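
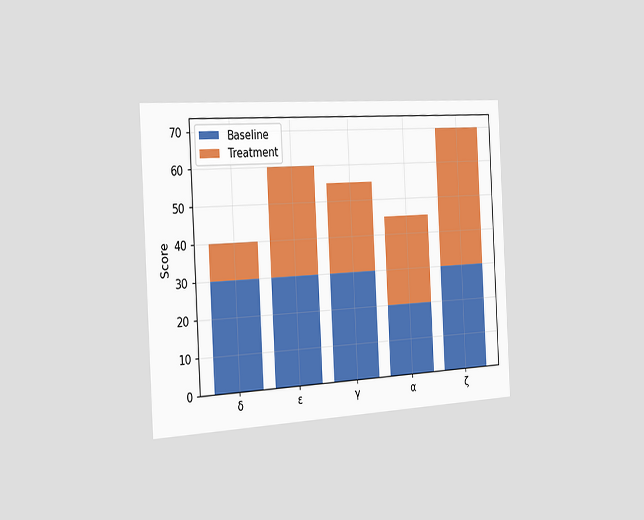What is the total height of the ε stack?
The chart is tilted about 3° counter-clockwise and viewed slightly from the left. The ε stack's top reaches 60 on the y-axis.

60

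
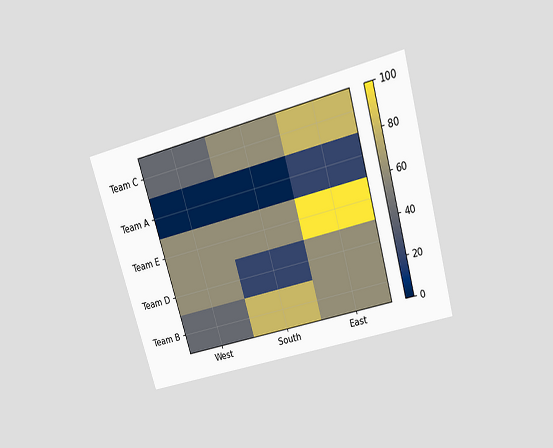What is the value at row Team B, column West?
40

The chart is tilted about 16° counter-clockwise and viewed slightly from above. Matching cell (Team B, West) against the colorbar gives 40.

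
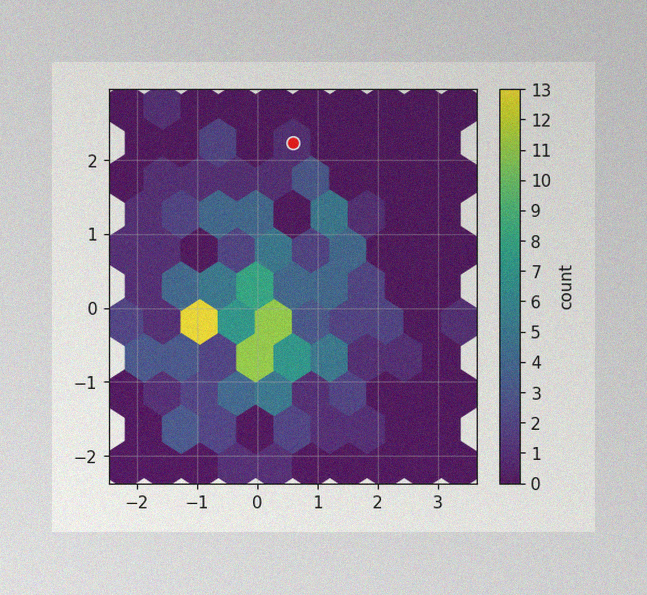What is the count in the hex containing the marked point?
1

The image has some photo noise and uneven lighting. The marked hex reads 1 on the colorbar.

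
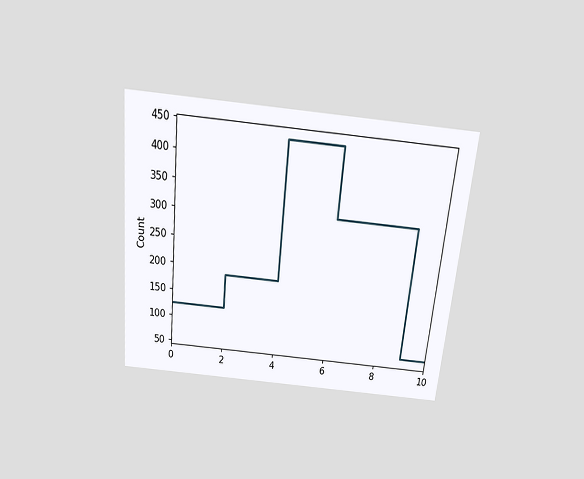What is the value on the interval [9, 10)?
The chart is tilted about 6° clockwise and viewed slightly from above. On [9, 10) the step sits at 62.

62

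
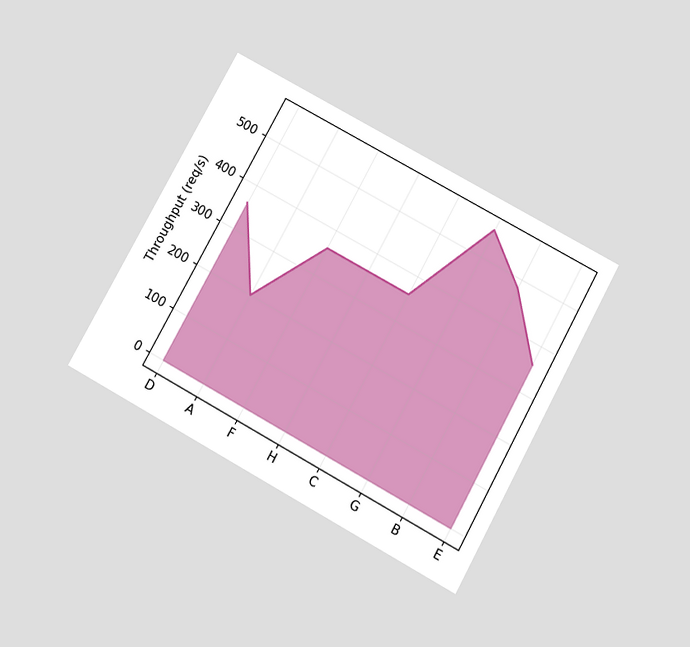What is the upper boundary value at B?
The chart is tilted about 29° clockwise and viewed slightly from below. At B the upper boundary is at 480req/s.

480req/s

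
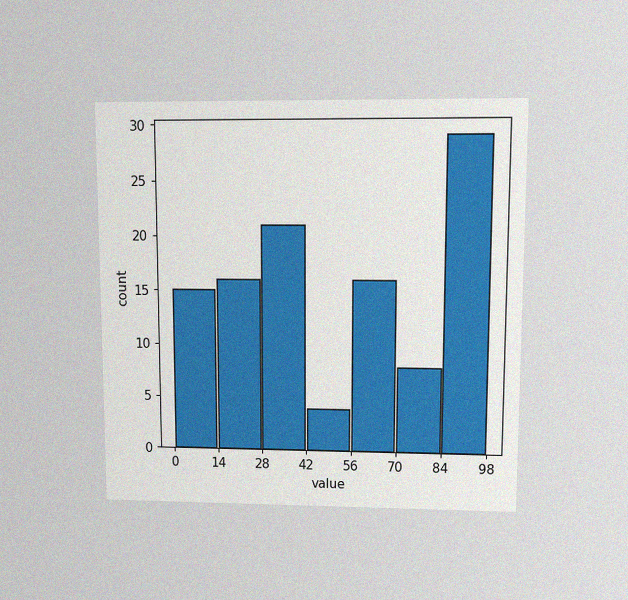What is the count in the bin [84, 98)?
The chart is viewed at a slight angle, with some photo noise. The [84, 98) bin has height 29.

29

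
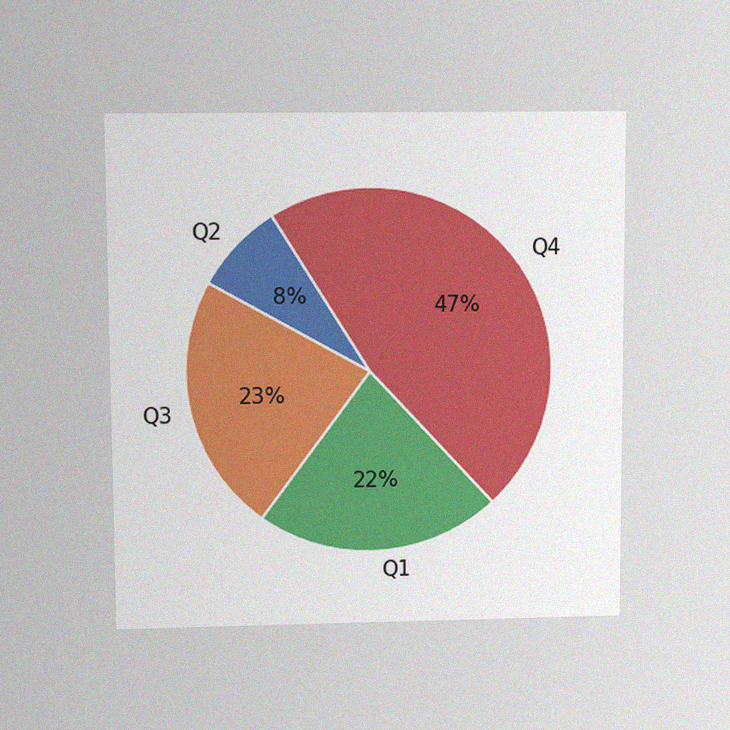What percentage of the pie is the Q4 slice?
47%

The chart is viewed slightly from above, with some photo noise. The Q4 slice takes up 47% of the pie.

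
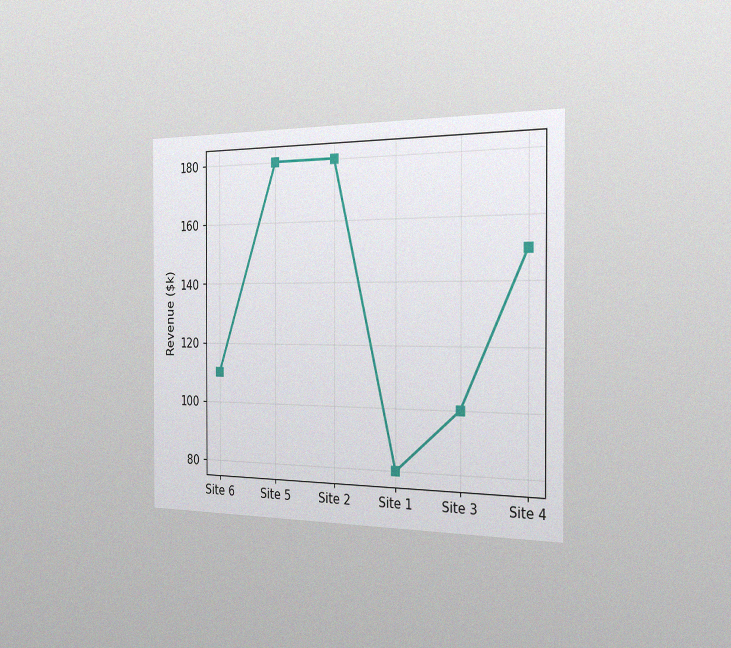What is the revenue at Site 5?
$180k

The chart is viewed slightly from the right, with some photo noise. At Site 5, the line is at $180k.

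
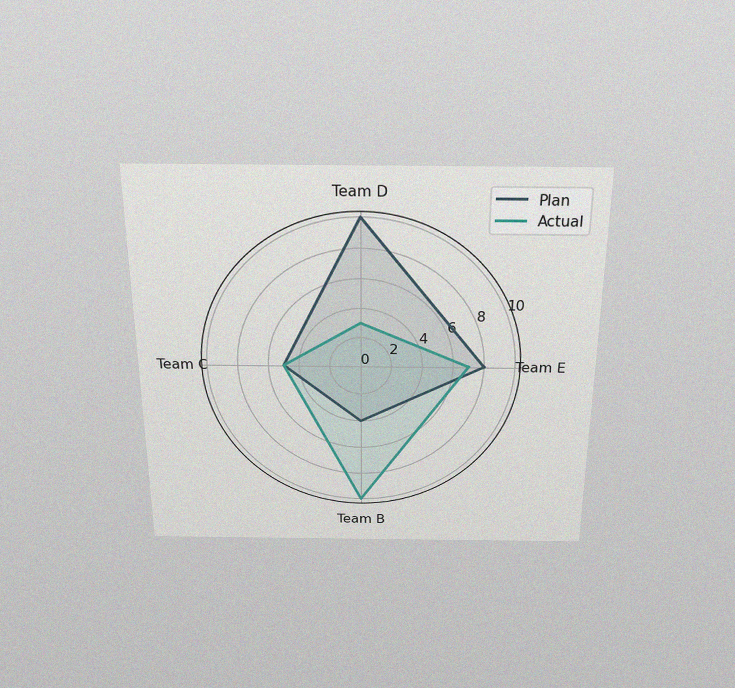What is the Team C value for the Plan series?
5

The chart is viewed slightly from above, with some photo noise. On the Team C axis, Plan reaches 5.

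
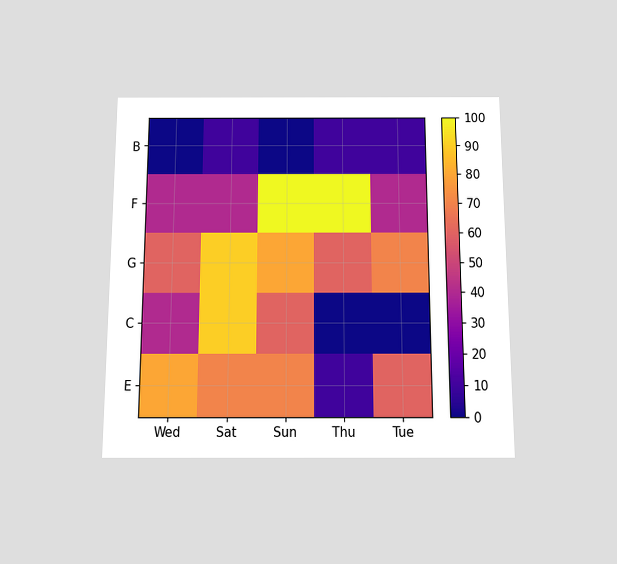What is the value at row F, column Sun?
The chart is viewed slightly from below. Matching cell (F, Sun) against the colorbar gives 100.

100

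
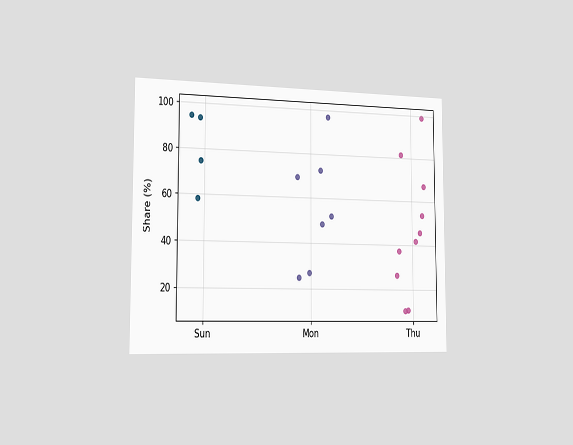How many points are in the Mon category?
7

The chart is viewed slightly from the left. Counting the markers in the Mon column gives 7.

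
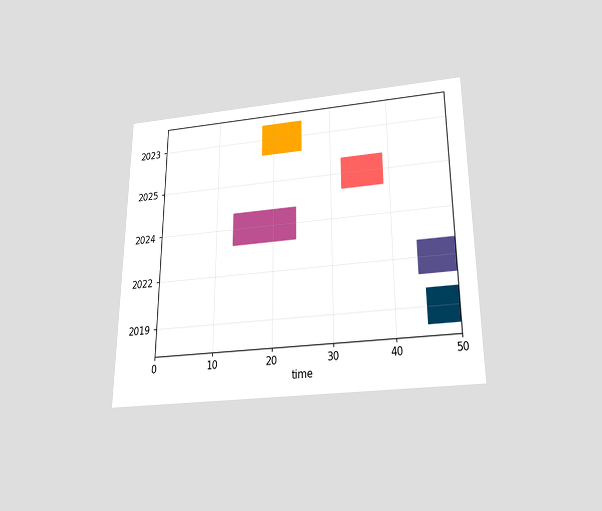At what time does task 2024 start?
13

The chart is viewed slightly from below. The 2024 bar begins at t=13.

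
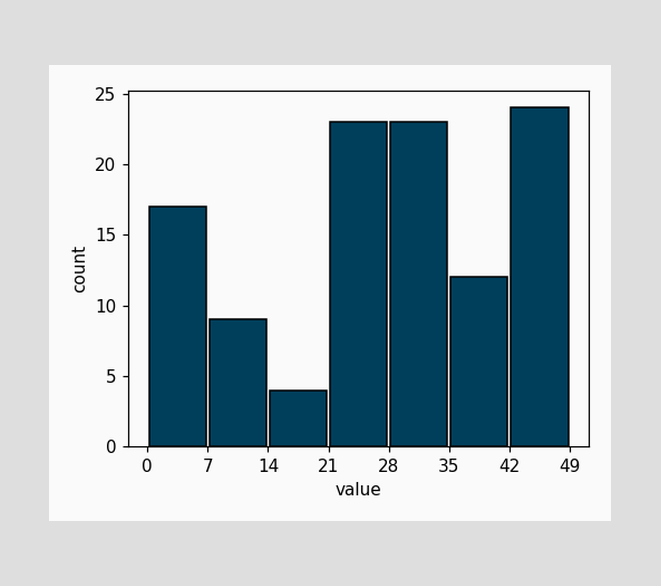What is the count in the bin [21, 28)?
The [21, 28) bin has height 23.

23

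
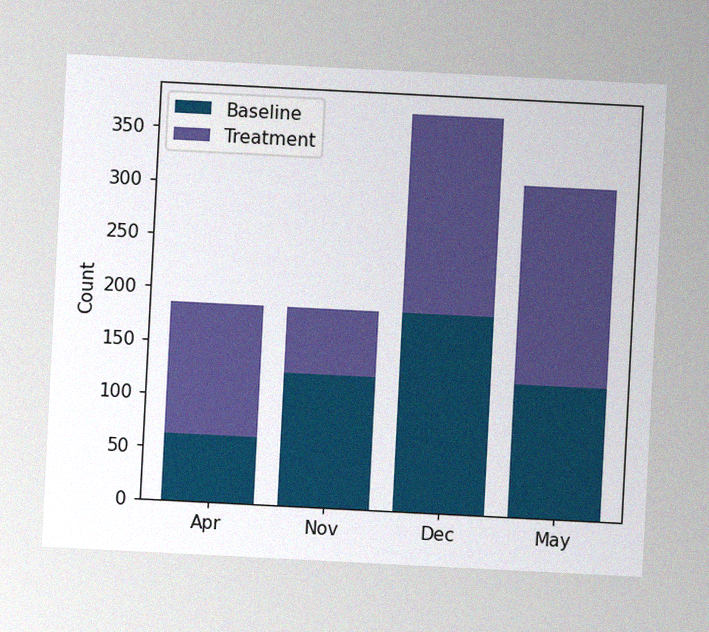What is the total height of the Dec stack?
372

The chart is tilted about 3° clockwise, with some photo noise. The Dec stack's top reaches 372 on the y-axis.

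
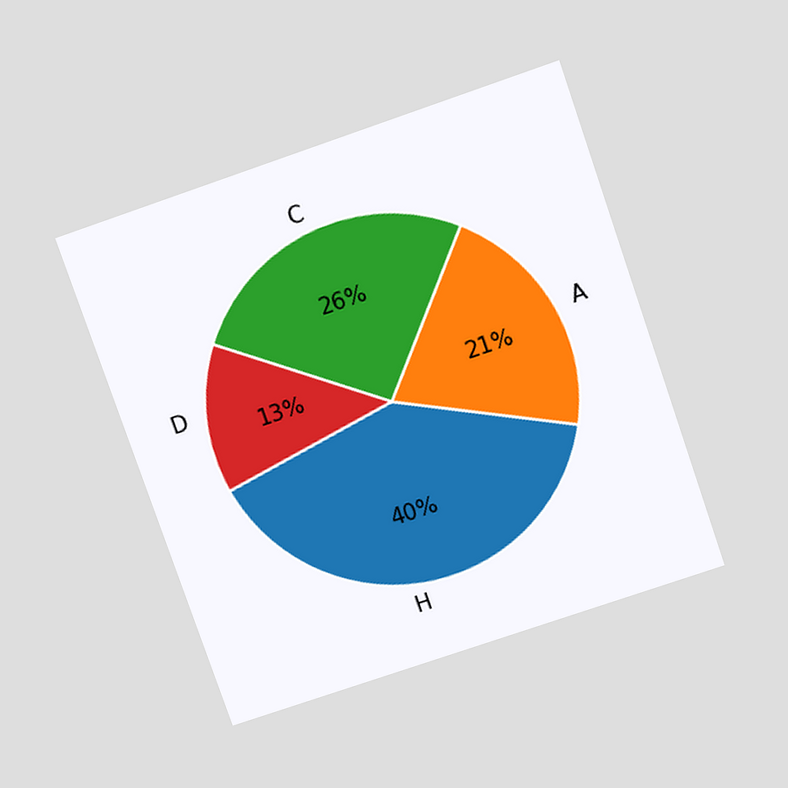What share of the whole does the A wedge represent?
The chart is tilted about 19° counter-clockwise and viewed slightly from above. The A slice takes up 21% of the pie.

21%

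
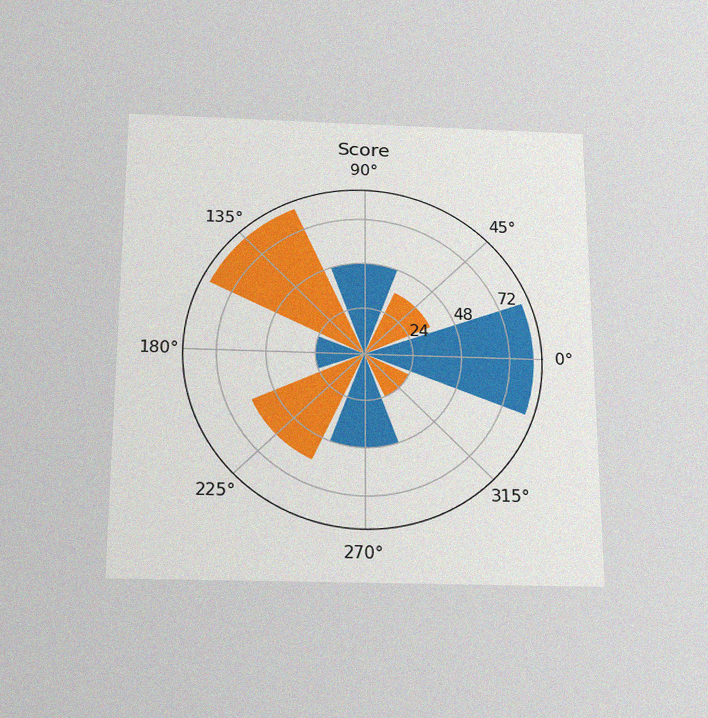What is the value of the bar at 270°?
48

The chart is viewed slightly from below, with some photo noise. The bar at 270° reaches 48 on the radial axis.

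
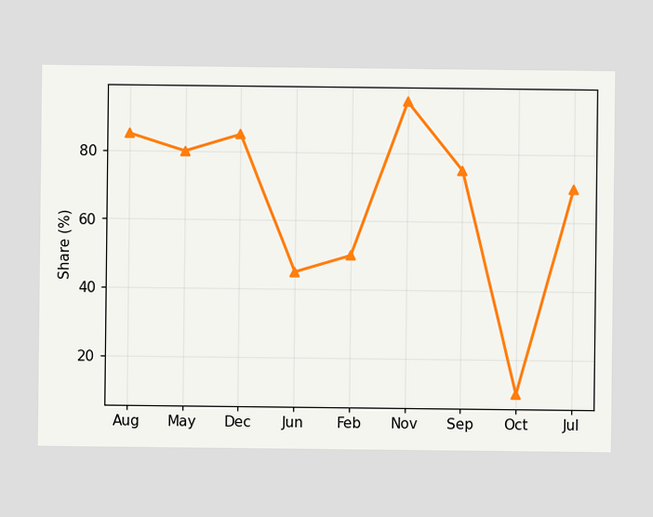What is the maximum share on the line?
The highest point is at Nov, and reading across to the y-axis gives 95%.

95%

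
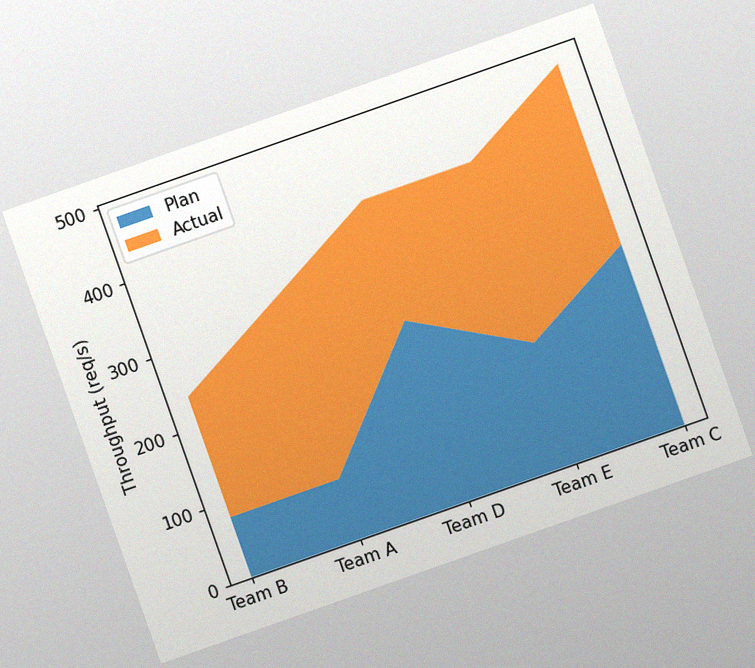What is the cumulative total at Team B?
The chart is tilted about 19° counter-clockwise, with some photo noise. The stacked total at Team B reaches 240req/s.

240req/s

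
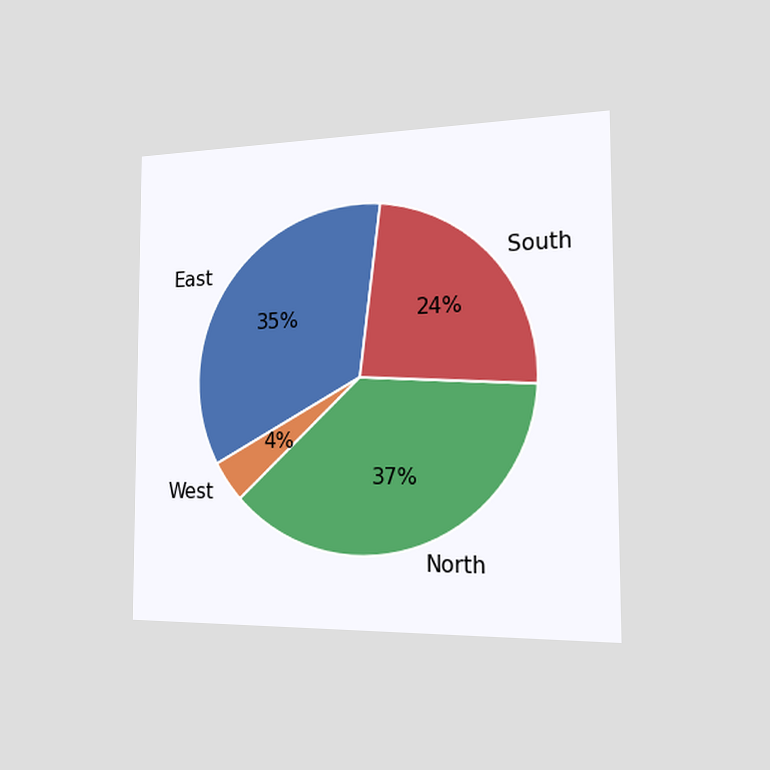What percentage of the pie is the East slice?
The chart is viewed slightly from the right. The East slice takes up 35% of the pie.

35%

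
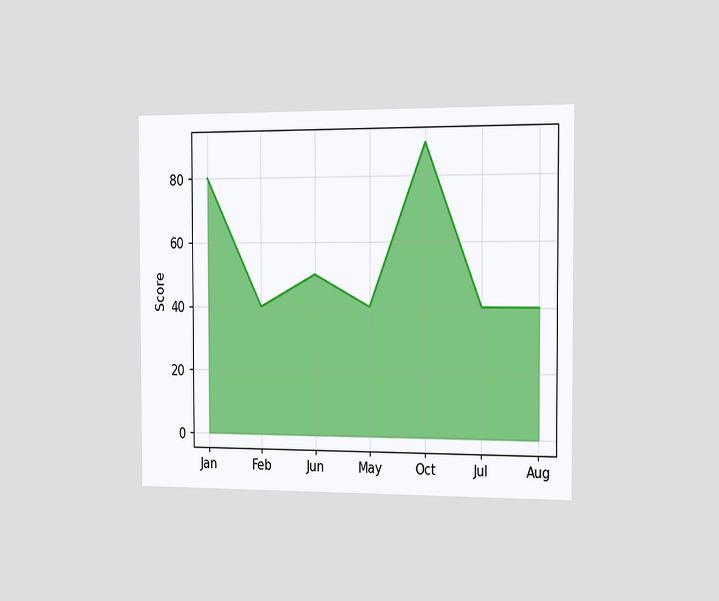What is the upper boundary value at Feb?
40

The chart is viewed slightly from the right. At Feb the upper boundary is at 40.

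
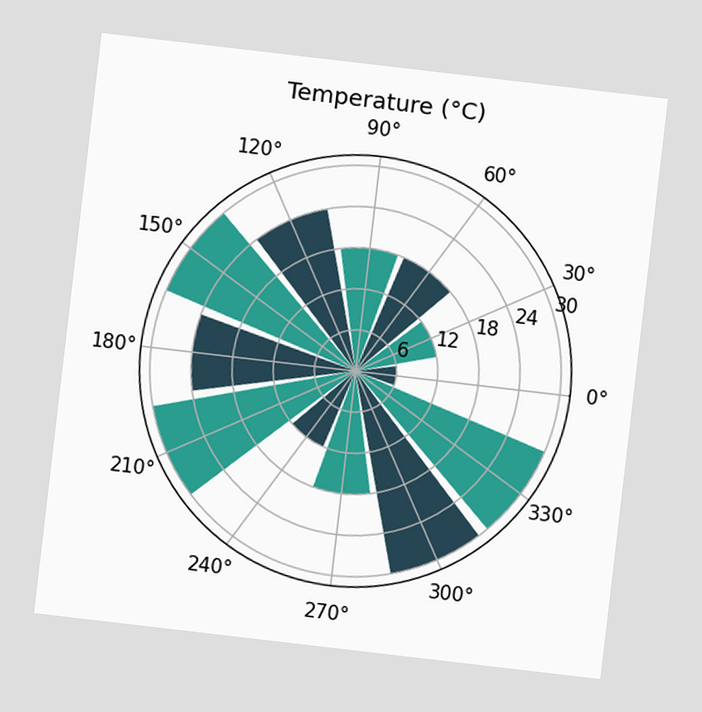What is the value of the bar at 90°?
18°C

The chart is tilted about 7° clockwise. The bar at 90° reaches 18°C on the radial axis.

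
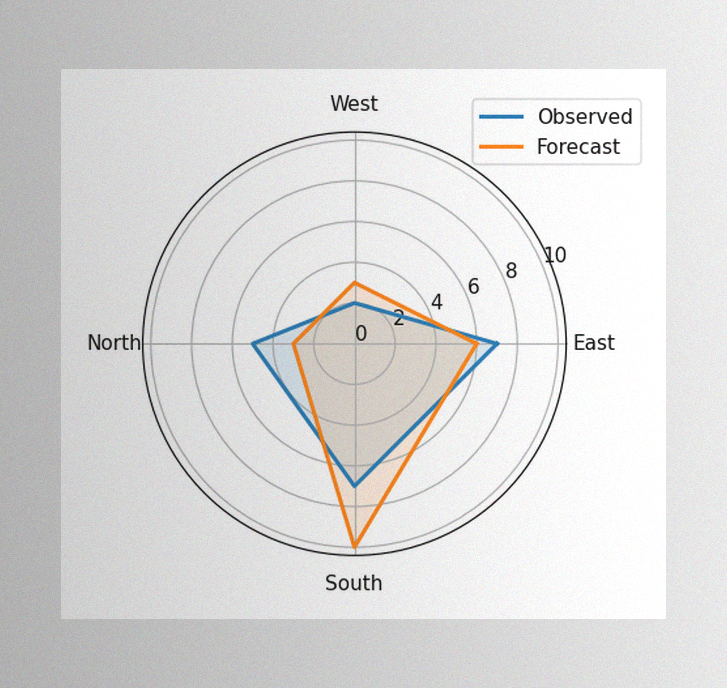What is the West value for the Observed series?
2

The image has some photo noise and uneven lighting. On the West axis, Observed reaches 2.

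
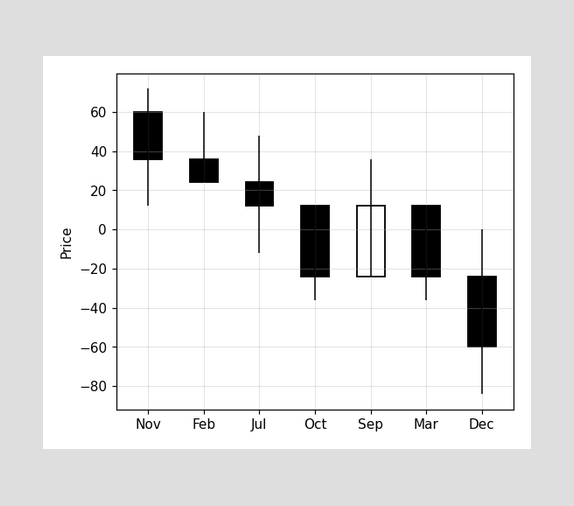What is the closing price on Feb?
The Feb candle closes at 24.

24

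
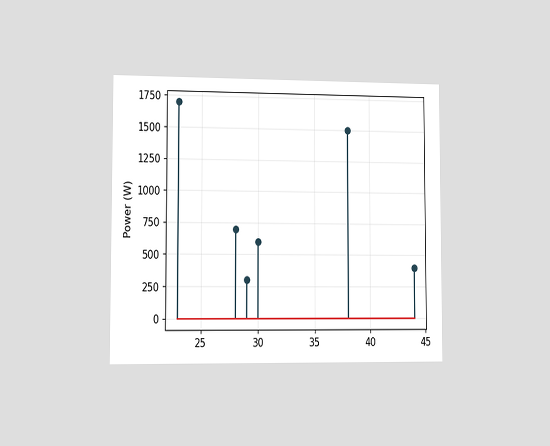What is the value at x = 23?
The chart is viewed slightly from the left. The stem at x=23 reaches 1700W.

1700W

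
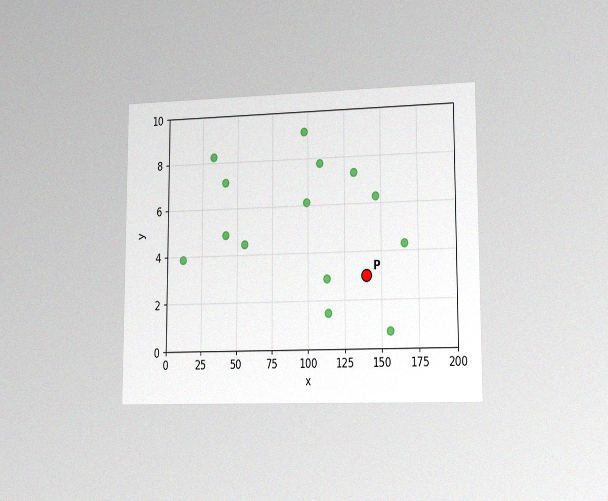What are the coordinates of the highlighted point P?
(140, 3)

The chart is viewed slightly from the right, with some photo noise. Following the gridlines from P to each axis, P sits at (140, 3).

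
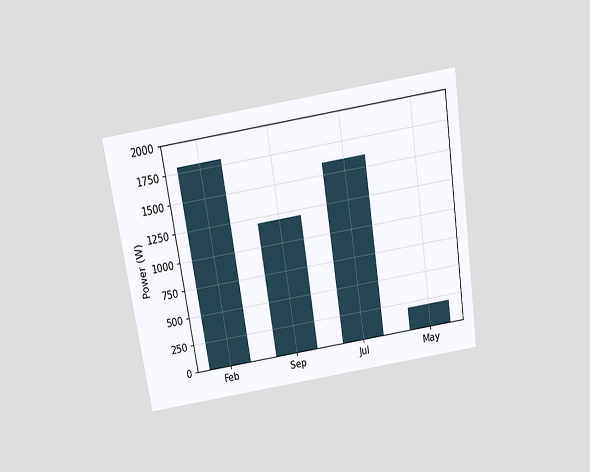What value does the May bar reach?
200W

The chart is tilted about 9° counter-clockwise and viewed slightly from above. Reading along the chart's y-axis, the May bar reaches 200W.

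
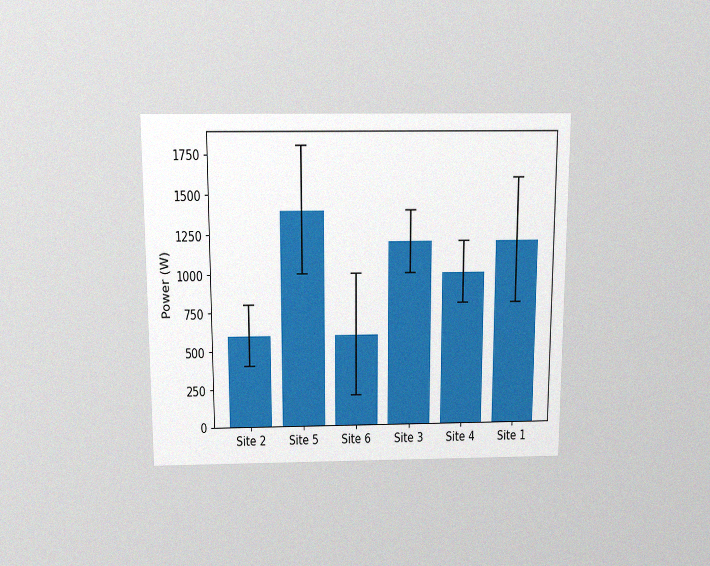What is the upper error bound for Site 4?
1200W

The chart is viewed slightly from above, with some photo noise. The Site 4 bar's upper whisker reaches 1200W.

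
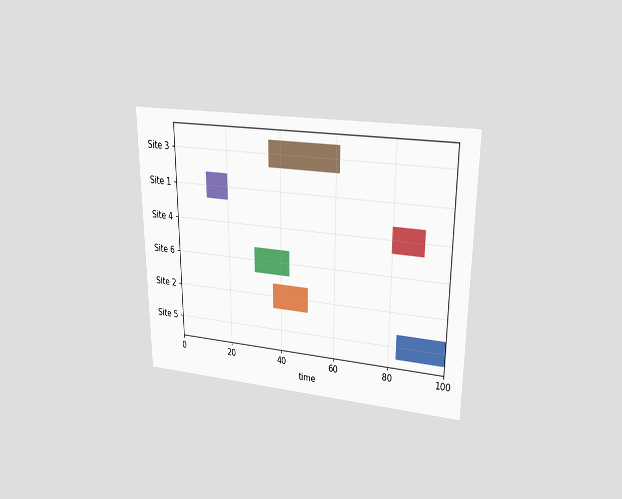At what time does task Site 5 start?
83

The chart is viewed at a slight angle. The Site 5 bar begins at t=83.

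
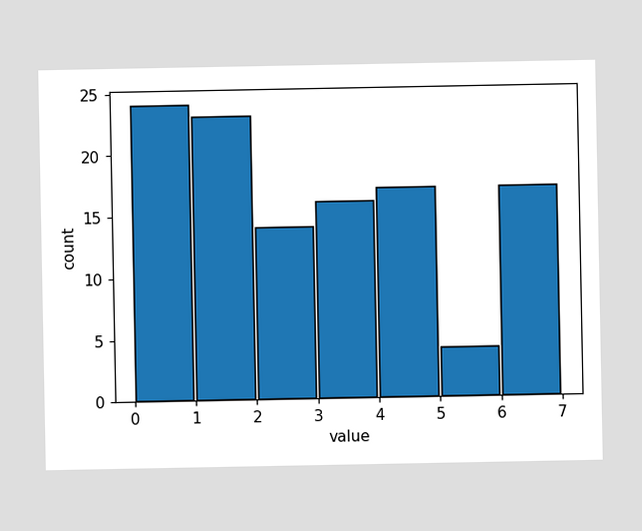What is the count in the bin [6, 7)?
The [6, 7) bin has height 17.

17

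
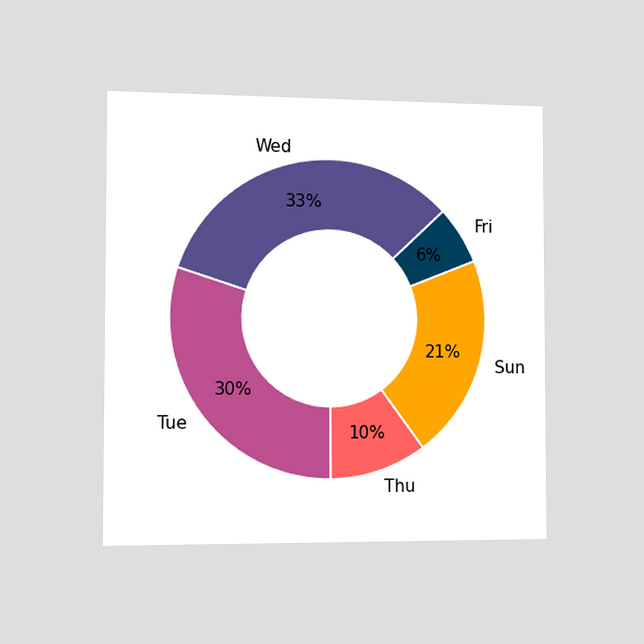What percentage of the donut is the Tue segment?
30%

The chart is viewed slightly from the left. The Tue segment takes up 30% of the ring.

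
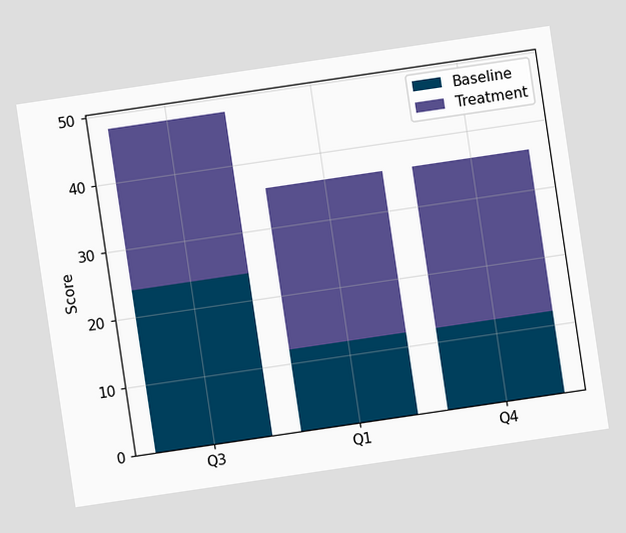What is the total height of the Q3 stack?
The chart is tilted about 8° counter-clockwise. The Q3 stack's top reaches 48 on the y-axis.

48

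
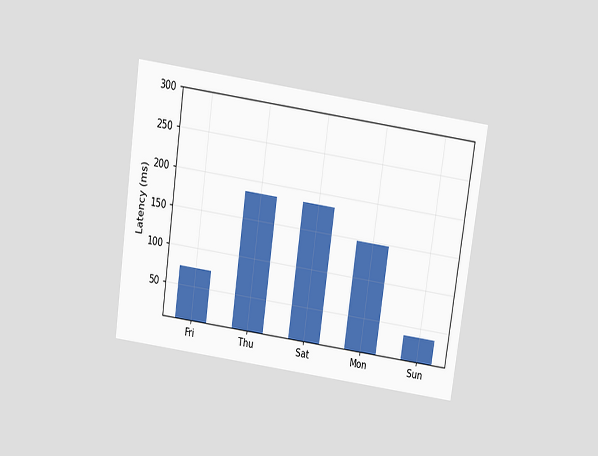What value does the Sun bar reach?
37ms

The chart is tilted about 8° clockwise and viewed slightly from above. Reading along the chart's y-axis, the Sun bar reaches 37ms.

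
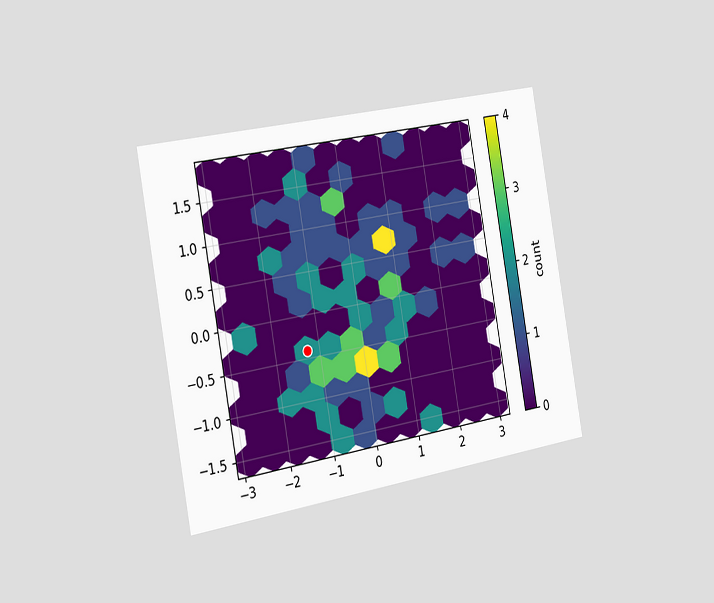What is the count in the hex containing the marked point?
2

The chart is tilted about 10° counter-clockwise and viewed slightly from the left. The marked hex reads 2 on the colorbar.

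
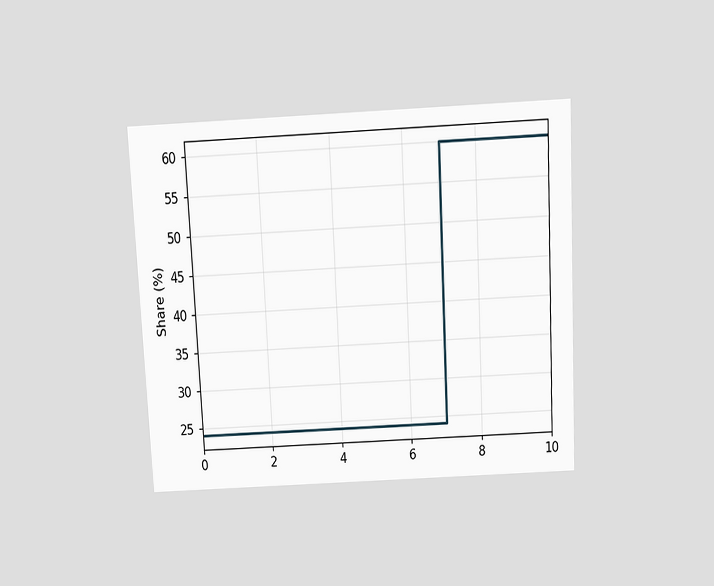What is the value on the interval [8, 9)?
60%

The chart is tilted about 3° counter-clockwise and viewed slightly from above. On [8, 9) the step sits at 60%.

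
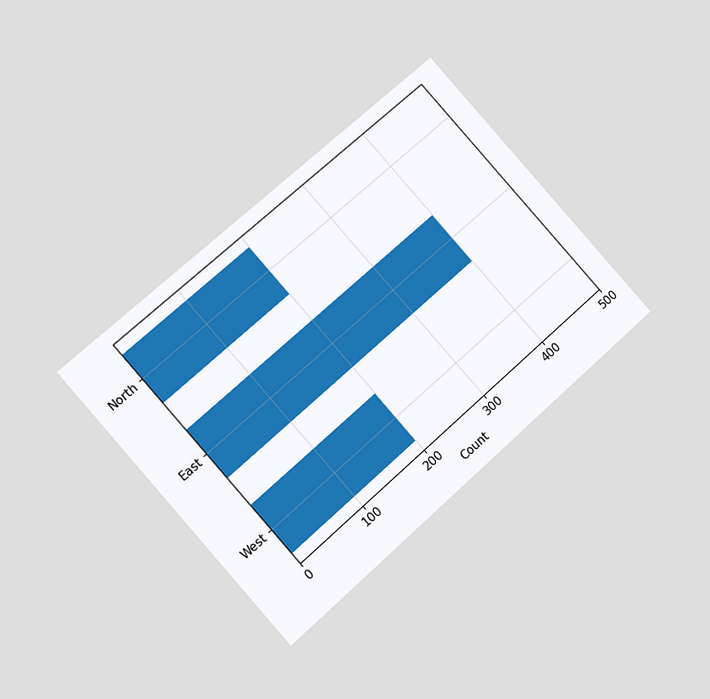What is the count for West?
The chart is tilted about 41° counter-clockwise and viewed at a slight angle. Reading along the chart's x-axis, the West bar reaches 200.

200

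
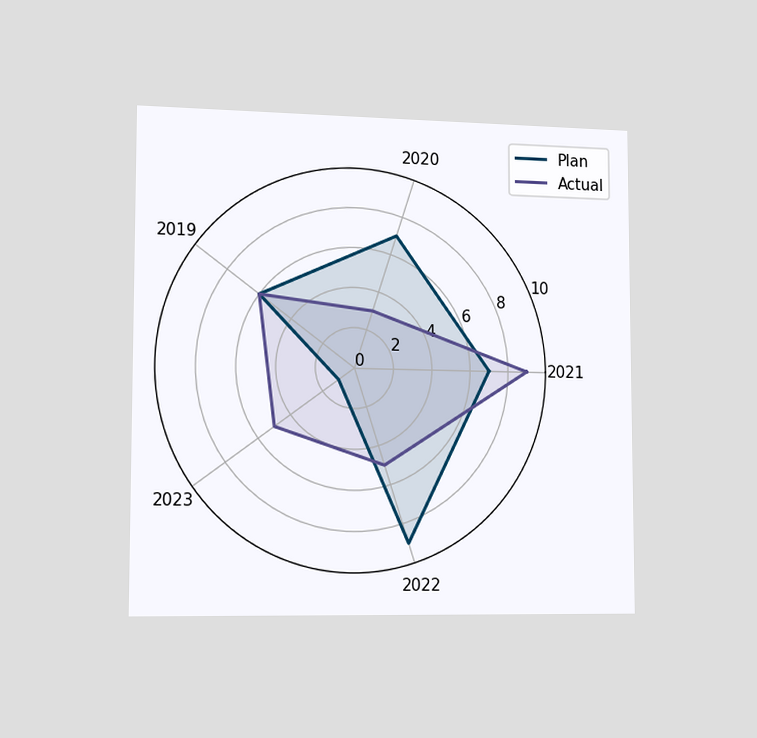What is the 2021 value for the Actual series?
The chart is viewed slightly from the left. On the 2021 axis, Actual reaches 9.

9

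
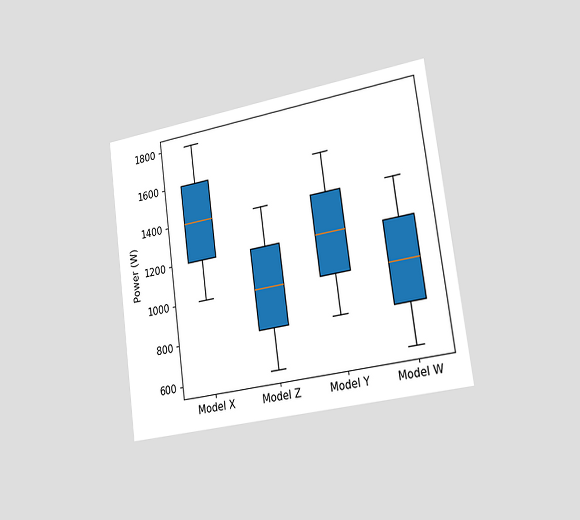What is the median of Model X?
1400W

The chart is tilted about 8° counter-clockwise and viewed slightly from the right. The median line in the Model X box sits at 1400W.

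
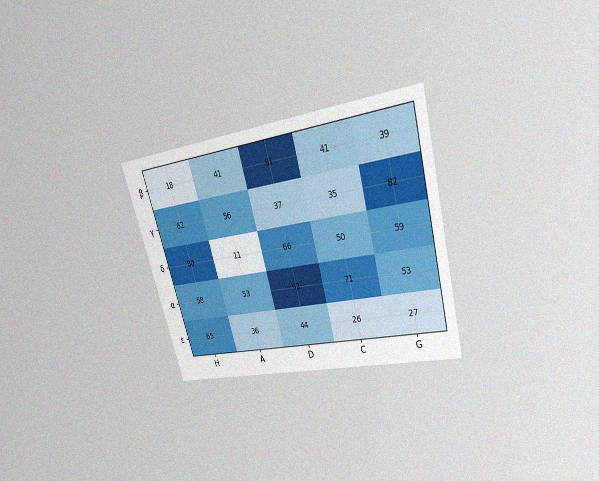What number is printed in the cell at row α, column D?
The chart is tilted about 16° counter-clockwise and viewed slightly from above, with some photo noise. The (α, D) cell reads 92.

92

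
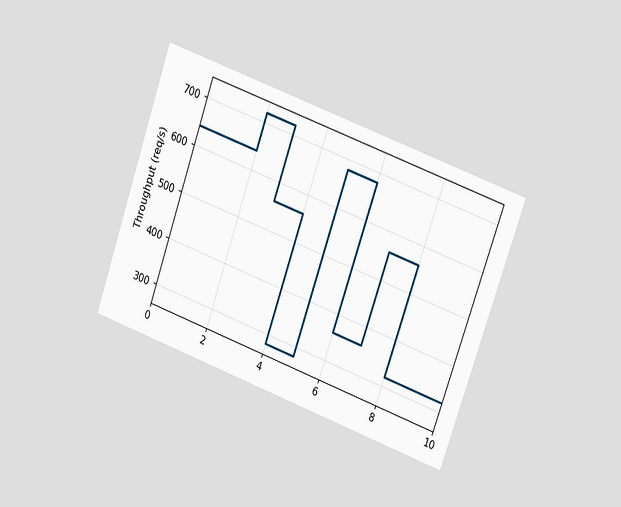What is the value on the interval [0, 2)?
640req/s

The chart is tilted about 20° clockwise and viewed at a slight angle. On [0, 2) the step sits at 640req/s.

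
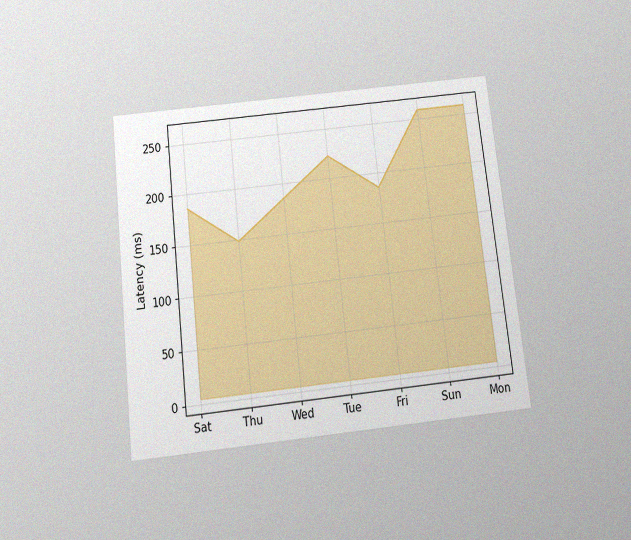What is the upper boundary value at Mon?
The chart is tilted about 6° counter-clockwise and viewed slightly from below, with some photo noise. At Mon the upper boundary is at 259ms.

259ms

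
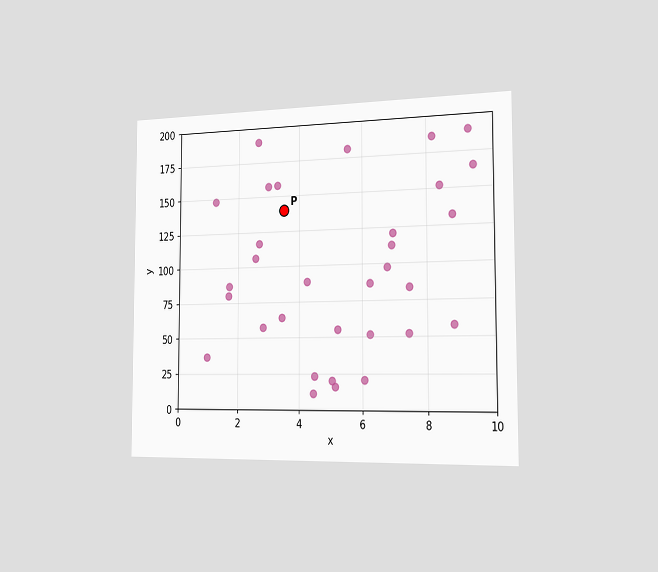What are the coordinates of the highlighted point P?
The chart is viewed slightly from the right. Following the gridlines from P to each axis, P sits at (3.5, 140).

(3.5, 140)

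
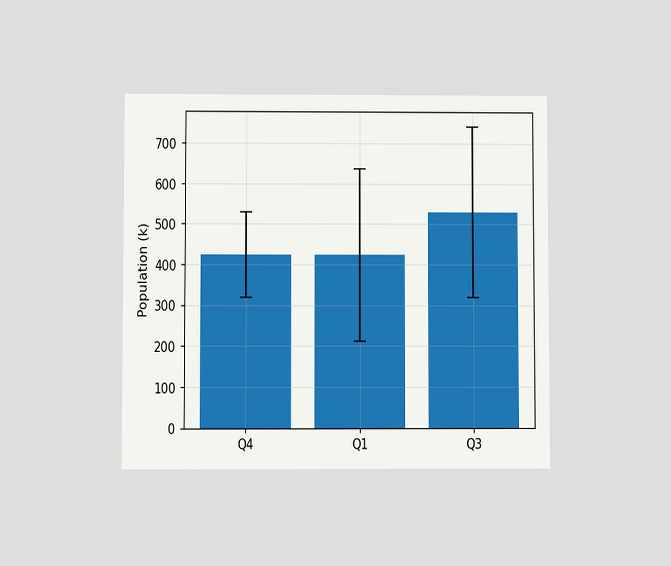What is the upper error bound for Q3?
The chart is viewed at a slight angle. The Q3 bar's upper whisker reaches 742k.

742k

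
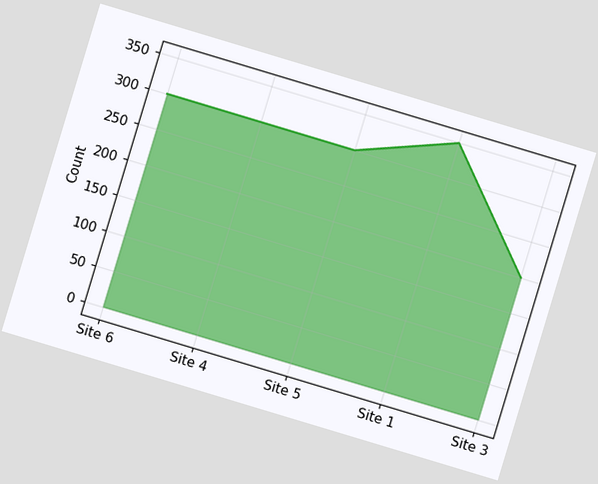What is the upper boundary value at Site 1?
350

The chart is tilted about 17° clockwise. At Site 1 the upper boundary is at 350.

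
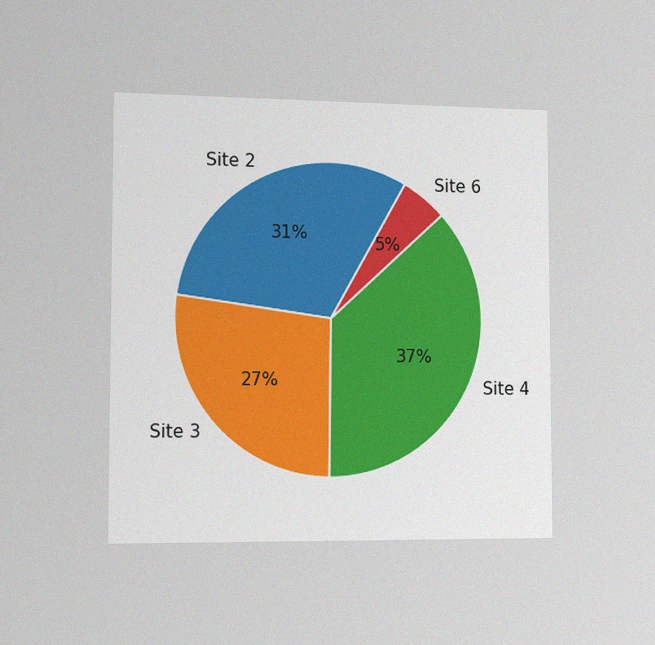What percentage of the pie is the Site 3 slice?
27%

The chart is viewed slightly from the left, with some photo noise. The Site 3 slice takes up 27% of the pie.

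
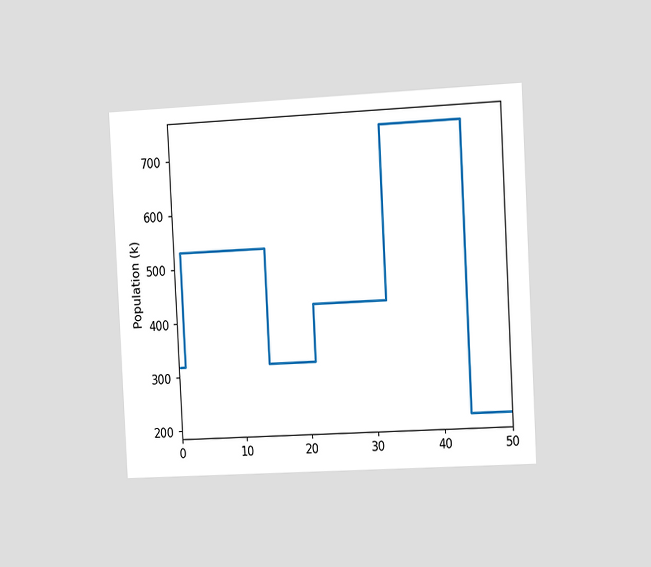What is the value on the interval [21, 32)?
The chart is tilted about 3° counter-clockwise and viewed slightly from the right. On [21, 32) the step sits at 424k.

424k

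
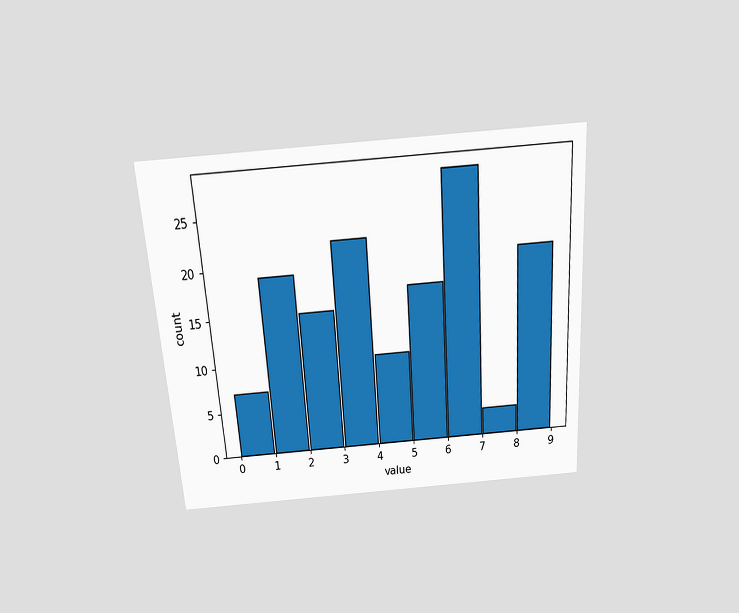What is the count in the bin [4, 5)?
The chart is tilted about 4° counter-clockwise and viewed slightly from above. The [4, 5) bin has height 10.

10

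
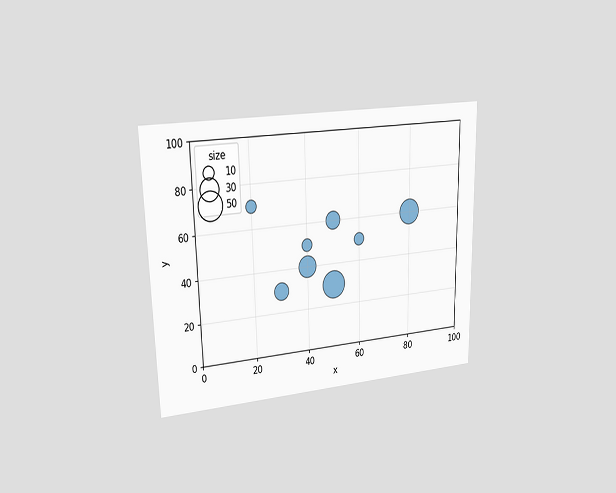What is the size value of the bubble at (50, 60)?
The chart is viewed at a slight angle. Matching the bubble at (50, 60) against the size legend gives 20.

20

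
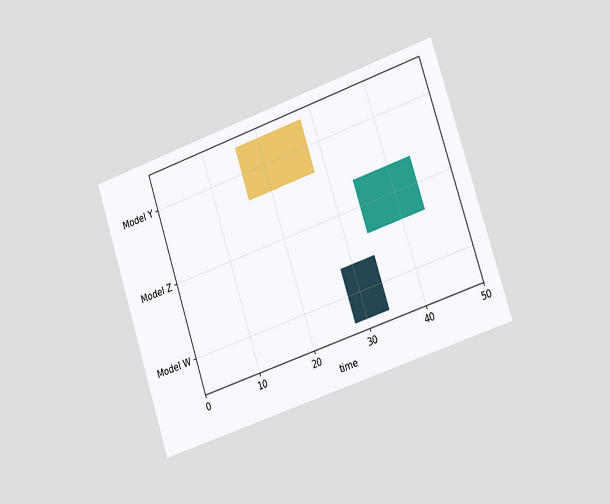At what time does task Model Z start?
The chart is tilted about 18° counter-clockwise and viewed slightly from the right. The Model Z bar begins at t=34.

34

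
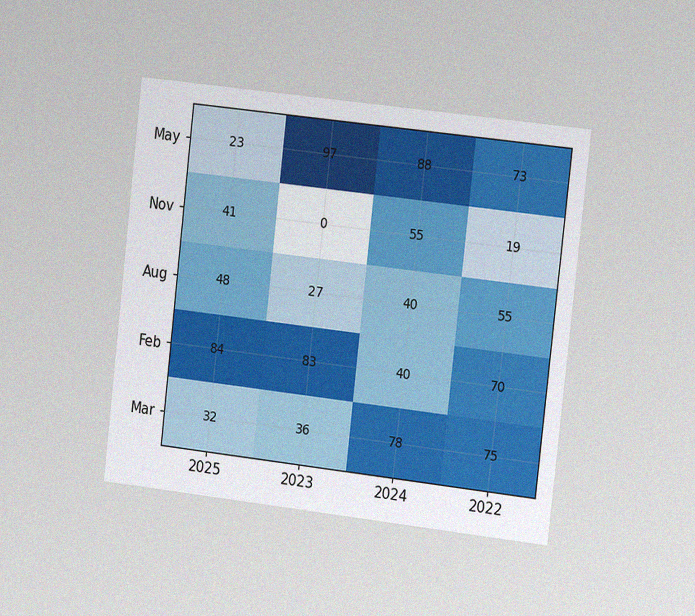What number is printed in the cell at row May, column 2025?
23

The chart is tilted about 6° clockwise and viewed slightly from the right, with some photo noise. The (May, 2025) cell reads 23.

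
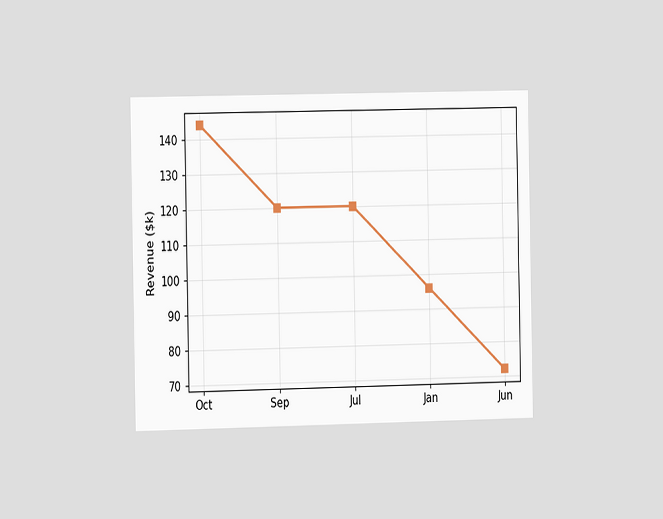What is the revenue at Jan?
$96k

The chart is viewed slightly from the left. At Jan, the line is at $96k.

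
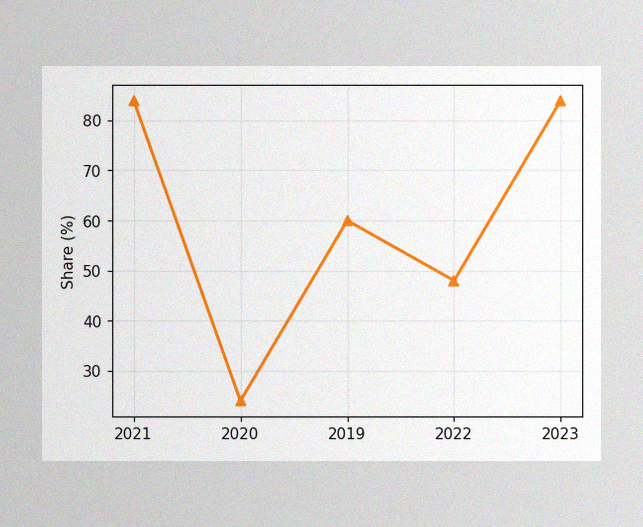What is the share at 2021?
84%

The image has some photo noise and uneven lighting. At 2021, the line is at 84%.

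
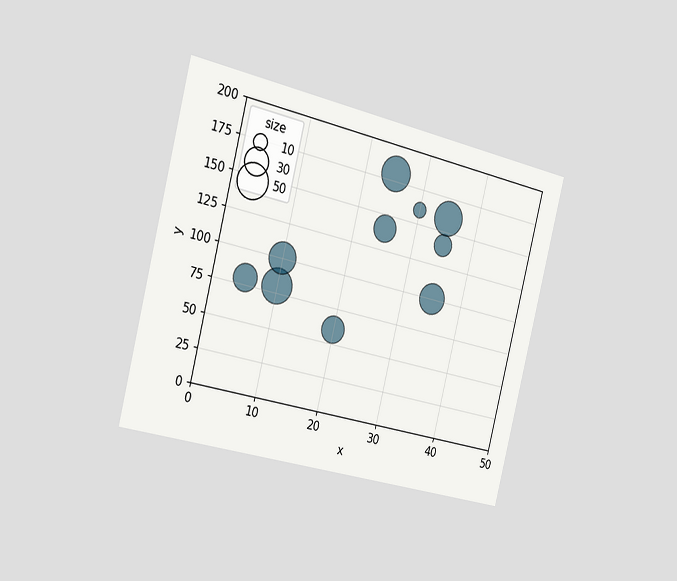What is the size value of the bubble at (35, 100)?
40

The chart is tilted about 14° clockwise and viewed slightly from the left. Matching the bubble at (35, 100) against the size legend gives 40.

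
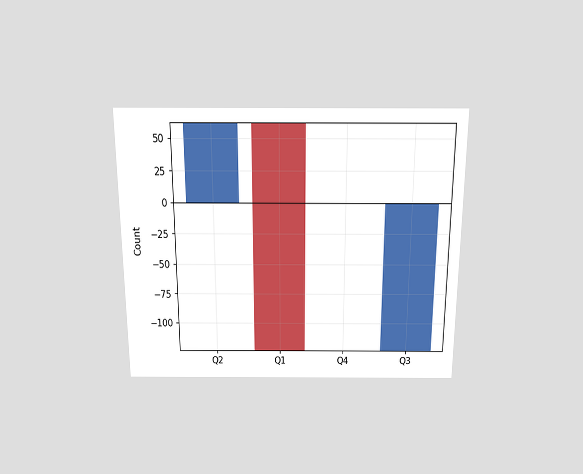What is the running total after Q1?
-124

The chart is viewed slightly from above. After Q1 the running total reaches -124.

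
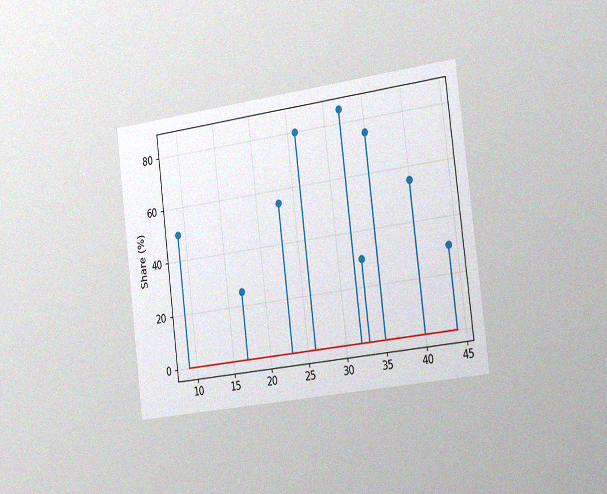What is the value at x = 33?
The chart is tilted about 7° counter-clockwise and viewed slightly from the right, with some photo noise. The stem at x=33 reaches 30%.

30%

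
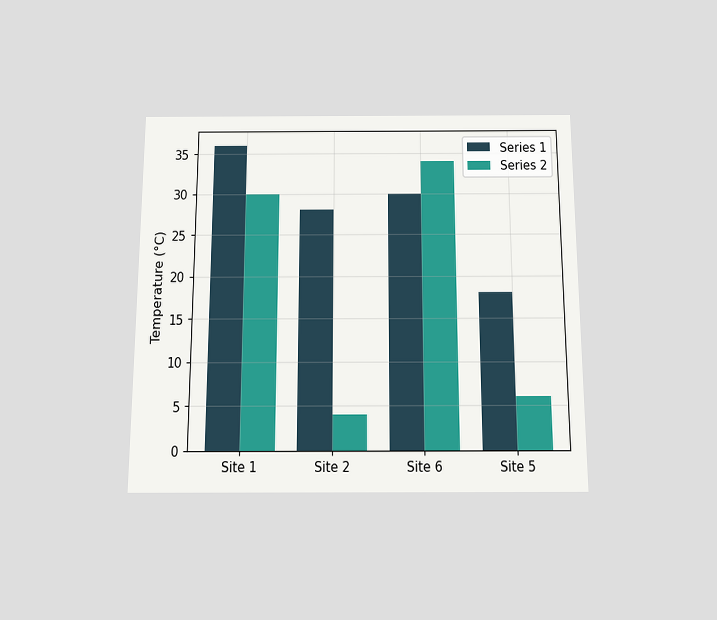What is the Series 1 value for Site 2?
28°C

The chart is viewed slightly from below. The Series 1 bar at Site 2 reaches 28°C on the y-axis.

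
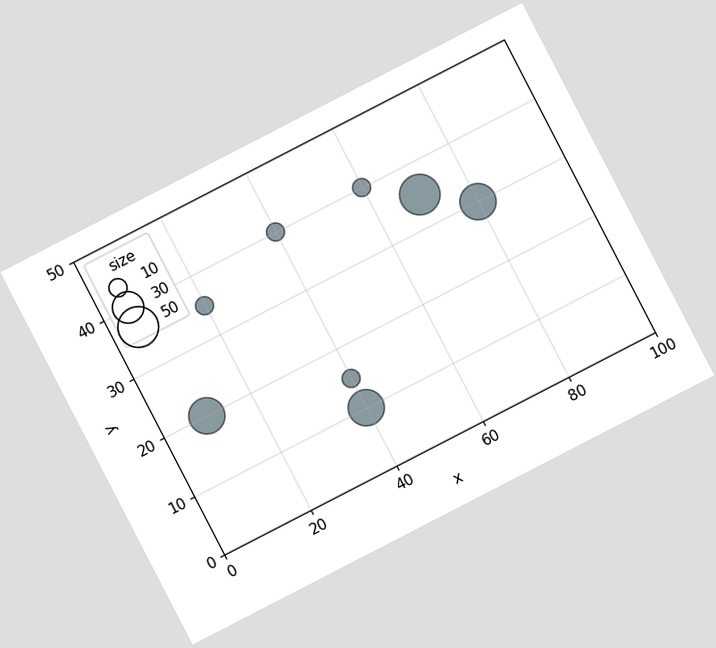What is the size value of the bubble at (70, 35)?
50

The chart is tilted about 27° counter-clockwise. Matching the bubble at (70, 35) against the size legend gives 50.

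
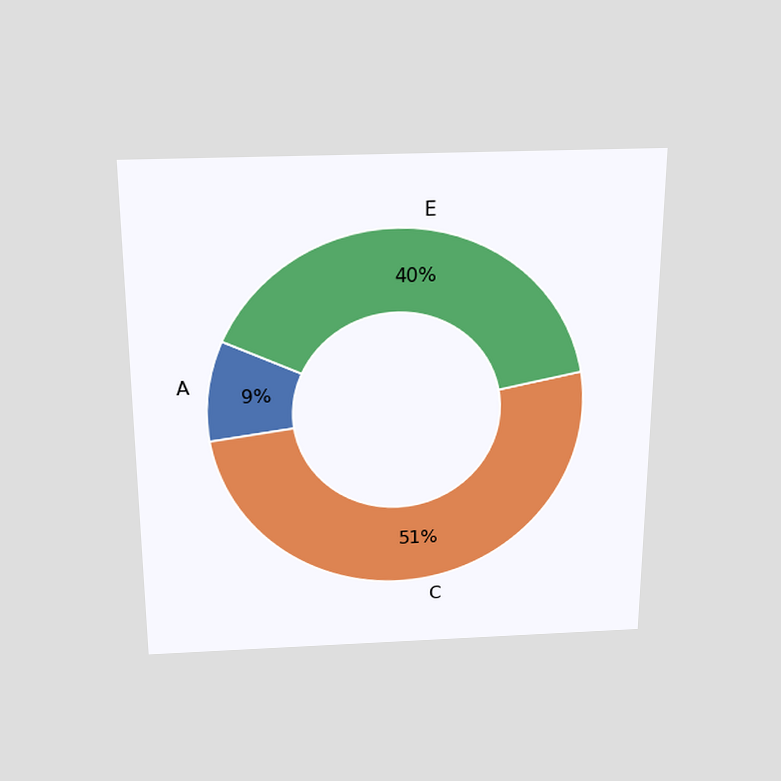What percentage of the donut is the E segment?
40%

The chart is viewed slightly from above. The E segment takes up 40% of the ring.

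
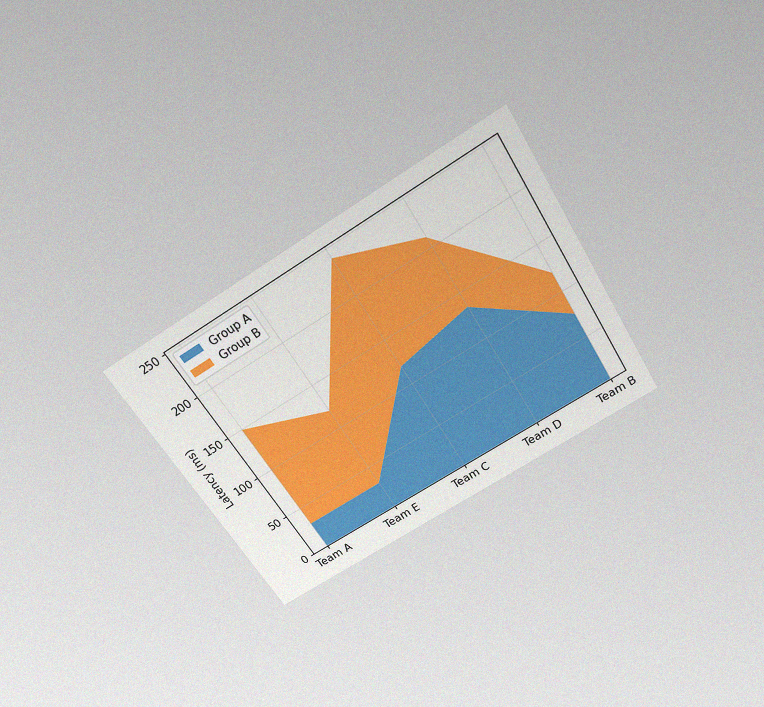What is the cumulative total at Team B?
The chart is tilted about 32° counter-clockwise and viewed slightly from above, with some photo noise. The stacked total at Team B reaches 120ms.

120ms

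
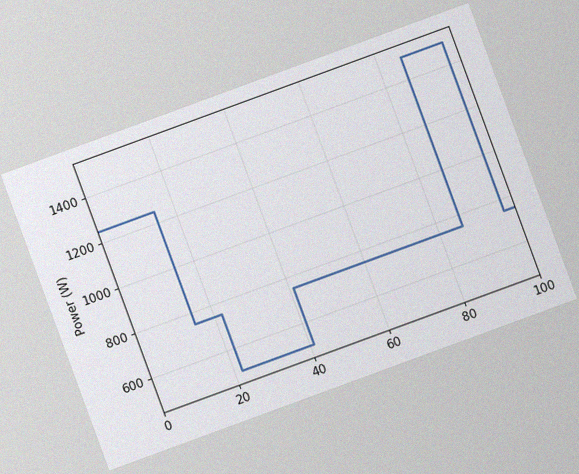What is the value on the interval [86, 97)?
1500W

The chart is tilted about 20° counter-clockwise, with some photo noise. On [86, 97) the step sits at 1500W.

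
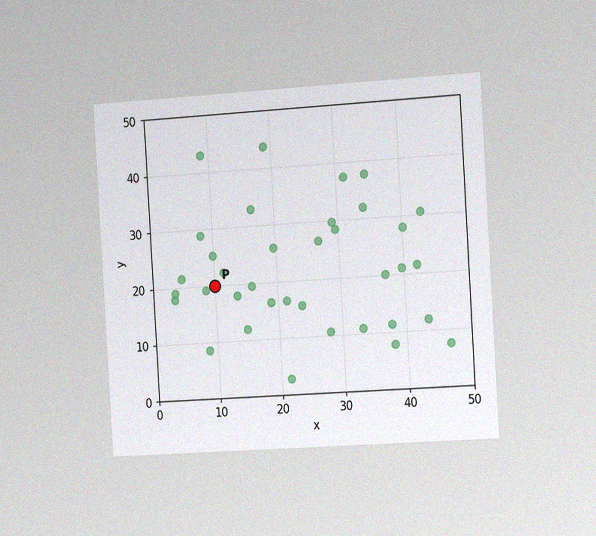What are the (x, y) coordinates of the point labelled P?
(10, 20)

The chart is tilted about 3° counter-clockwise and viewed slightly from the right, with some photo noise. Following the gridlines from P to each axis, P sits at (10, 20).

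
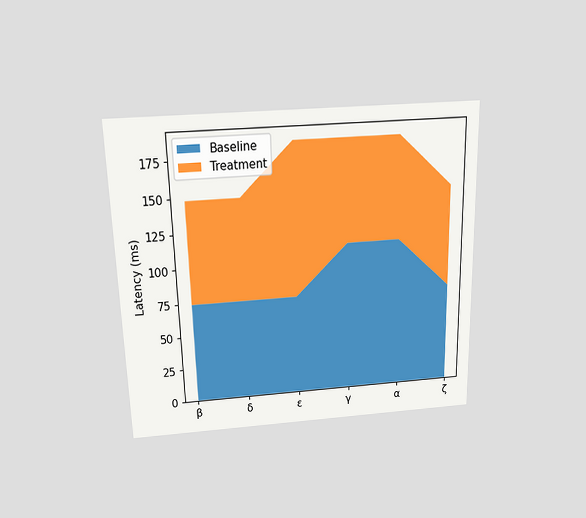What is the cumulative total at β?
148ms

The chart is viewed slightly from above. The stacked total at β reaches 148ms.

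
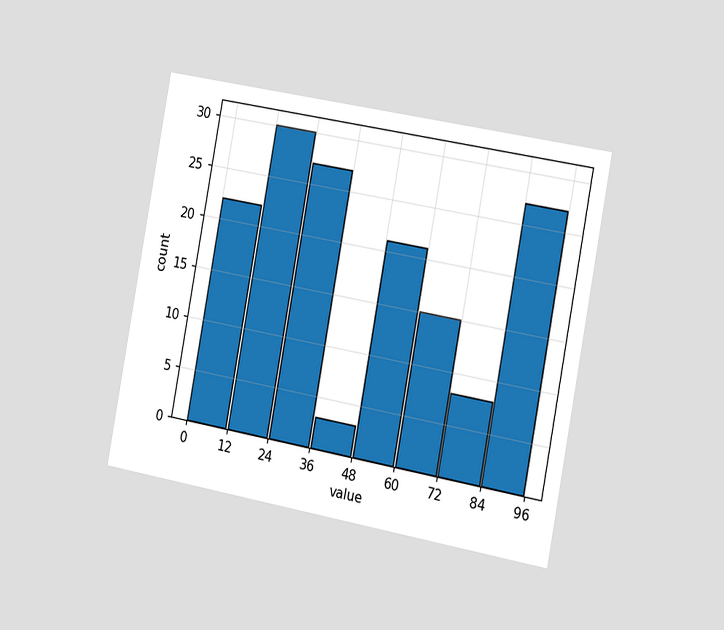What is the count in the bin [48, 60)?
The chart is tilted about 11° clockwise and viewed slightly from the right. The [48, 60) bin has height 21.

21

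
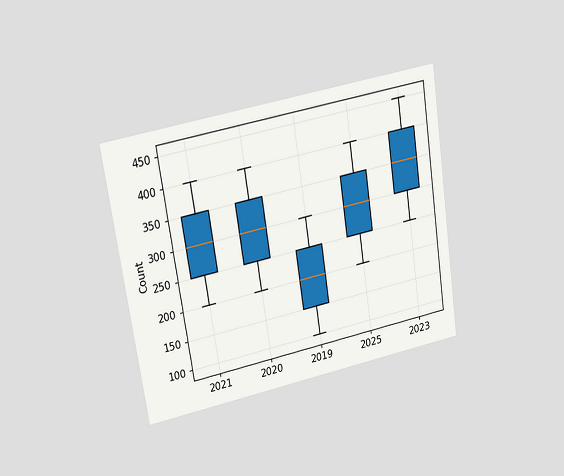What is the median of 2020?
The chart is tilted about 9° counter-clockwise and viewed slightly from above. The median line in the 2020 box sits at 300.

300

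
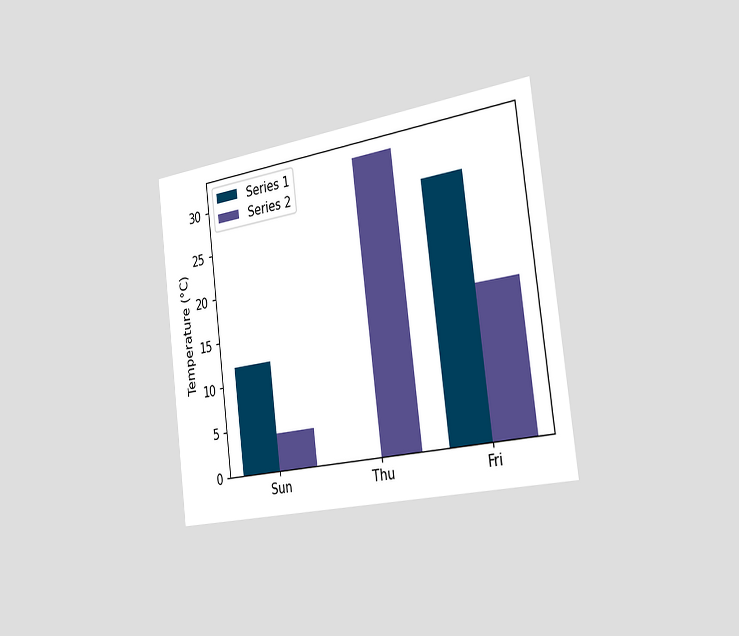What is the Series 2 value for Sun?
4°C

The chart is tilted about 7° counter-clockwise and viewed slightly from the right. The Series 2 bar at Sun reaches 4°C on the y-axis.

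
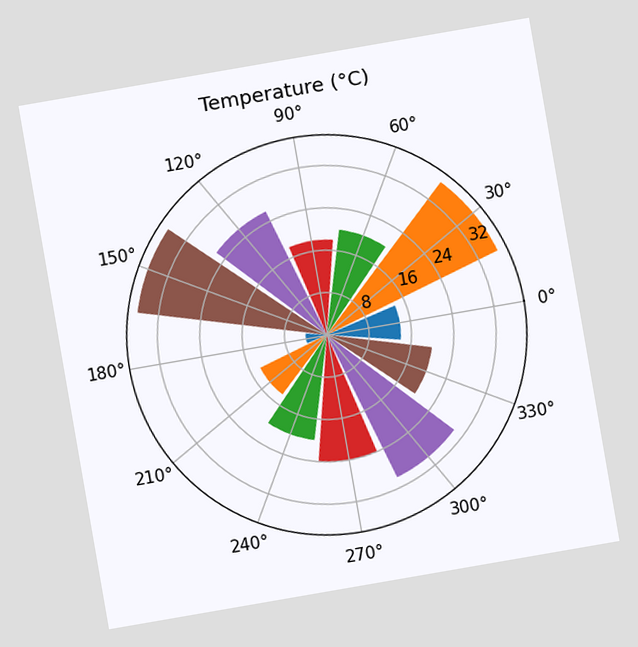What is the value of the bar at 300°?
The chart is tilted about 10° counter-clockwise. The bar at 300° reaches 30°C on the radial axis.

30°C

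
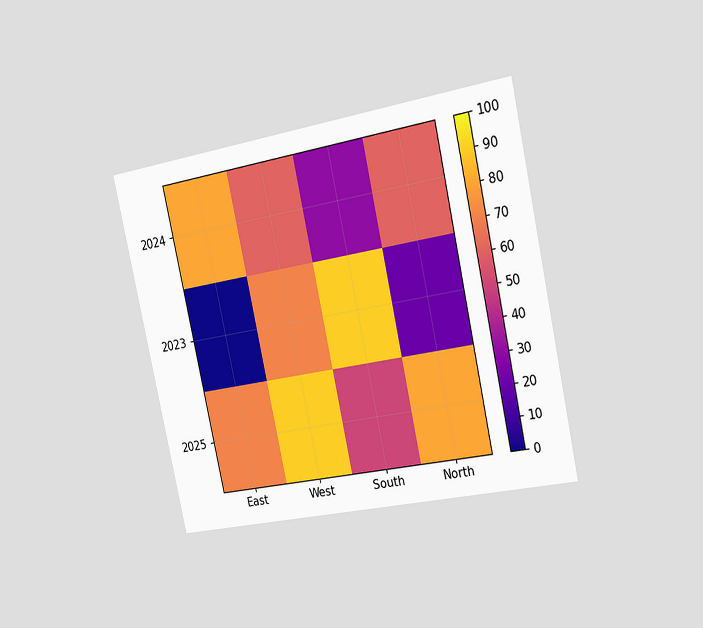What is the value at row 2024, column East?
80

The chart is tilted about 12° counter-clockwise and viewed slightly from the right. Matching cell (2024, East) against the colorbar gives 80.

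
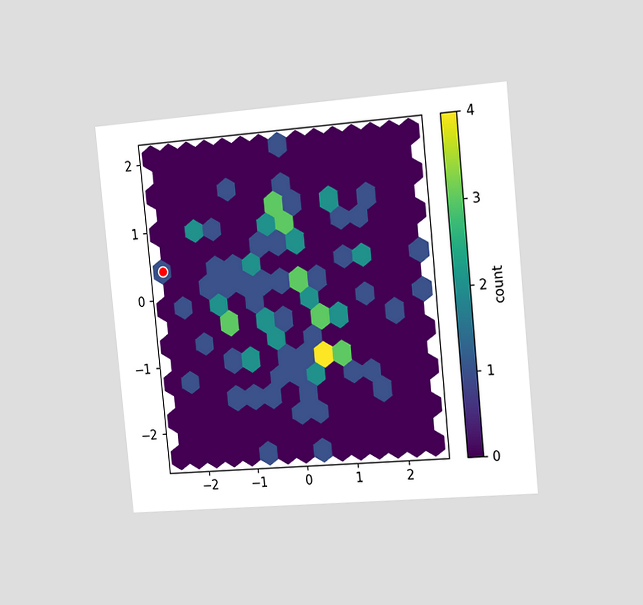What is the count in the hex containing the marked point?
The chart is tilted about 5° counter-clockwise and viewed slightly from the right. The marked hex reads 1 on the colorbar.

1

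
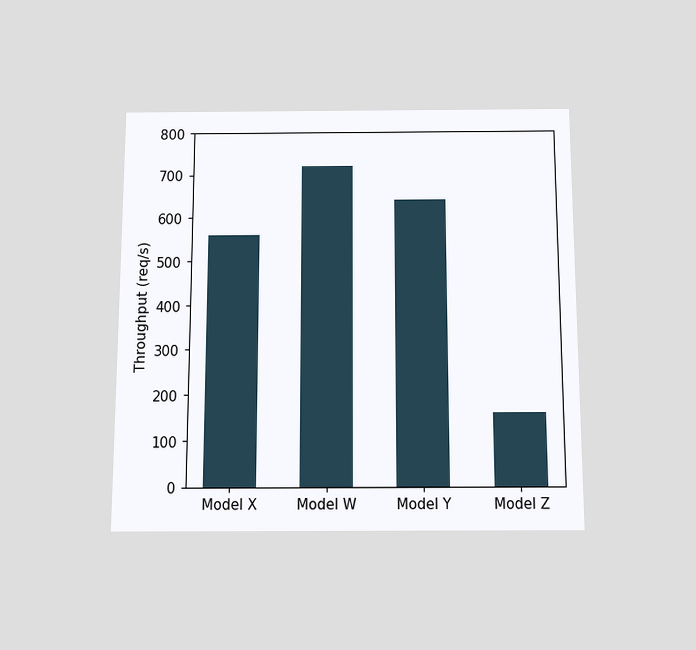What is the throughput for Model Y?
640req/s

The chart is viewed slightly from below. Reading along the chart's y-axis, the Model Y bar reaches 640req/s.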